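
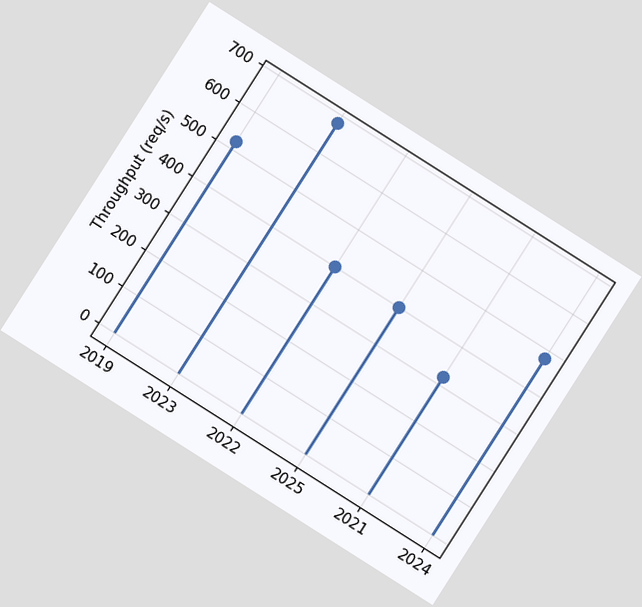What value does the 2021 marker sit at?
320req/s

The chart is tilted about 32° clockwise. The 2021 marker sits at 320req/s.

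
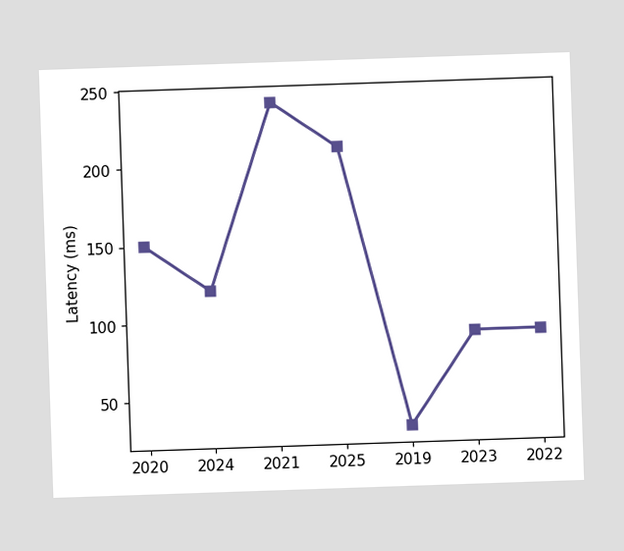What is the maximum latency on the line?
240ms

The highest point is at 2021, and reading across to the y-axis gives 240ms.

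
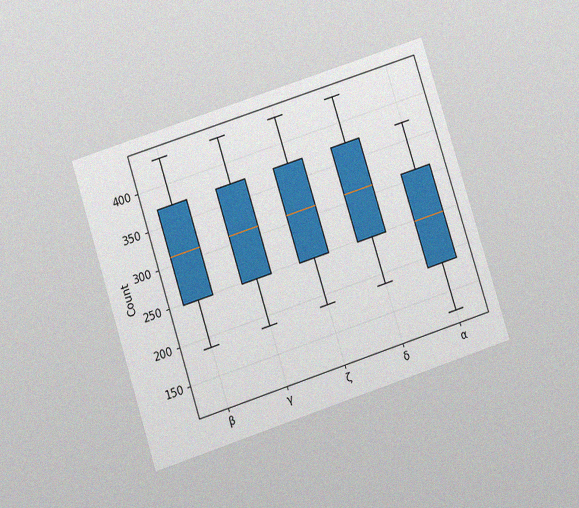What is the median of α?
248

The chart is tilted about 18° counter-clockwise and viewed at a slight angle, with some photo noise. The median line in the α box sits at 248.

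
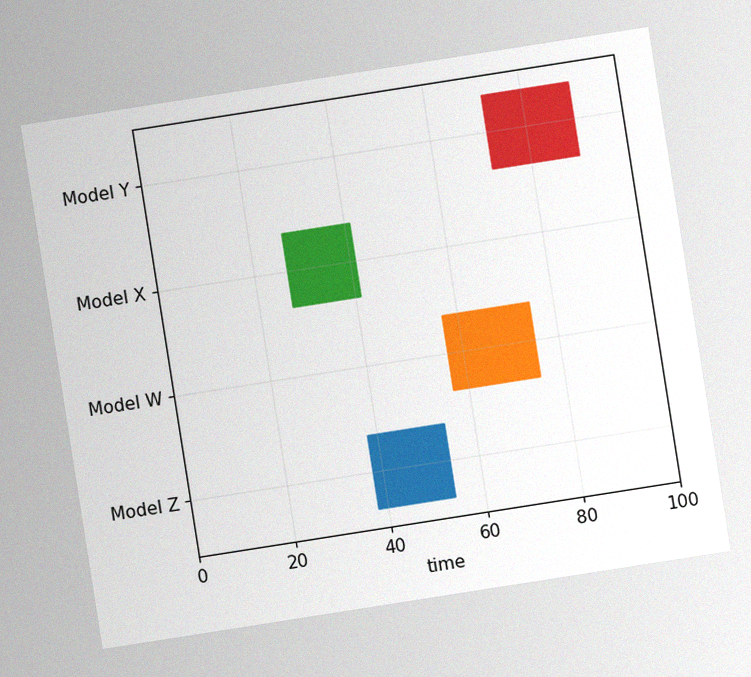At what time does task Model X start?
27

The chart is tilted about 9° counter-clockwise, with some photo noise. The Model X bar begins at t=27.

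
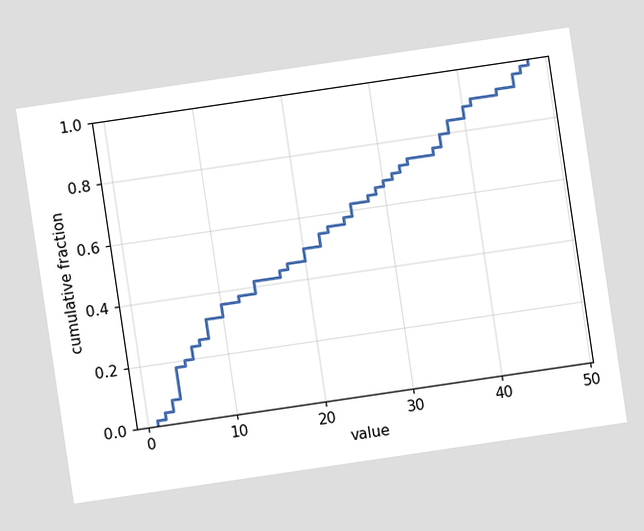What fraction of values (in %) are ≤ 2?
The chart is tilted about 8° counter-clockwise. At x=2 the ECDF step is at 4%.

4%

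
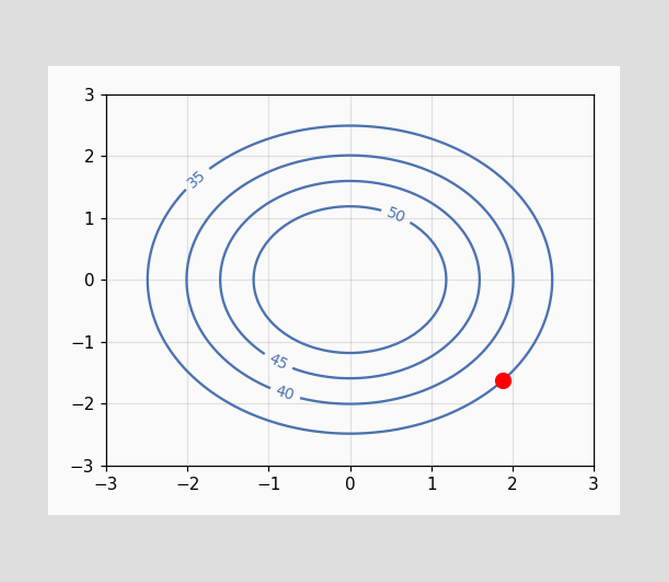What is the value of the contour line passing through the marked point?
35

The marked point sits on the contour labelled 35.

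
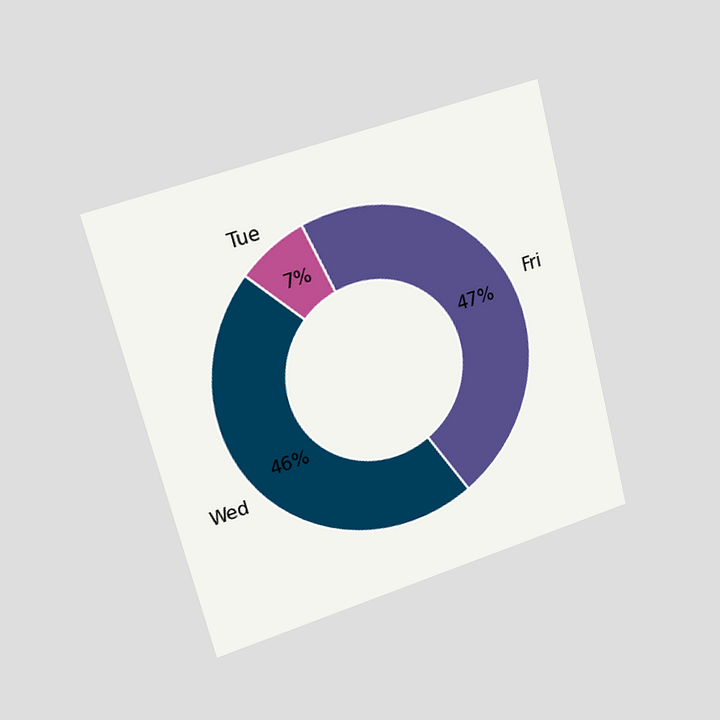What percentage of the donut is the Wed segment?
46%

The chart is tilted about 14° counter-clockwise and viewed slightly from the left. The Wed segment takes up 46% of the ring.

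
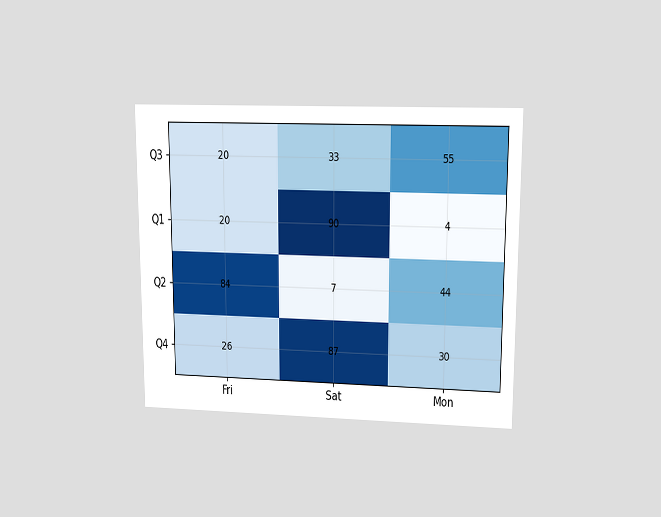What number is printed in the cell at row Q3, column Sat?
The chart is viewed at a slight angle. The (Q3, Sat) cell reads 33.

33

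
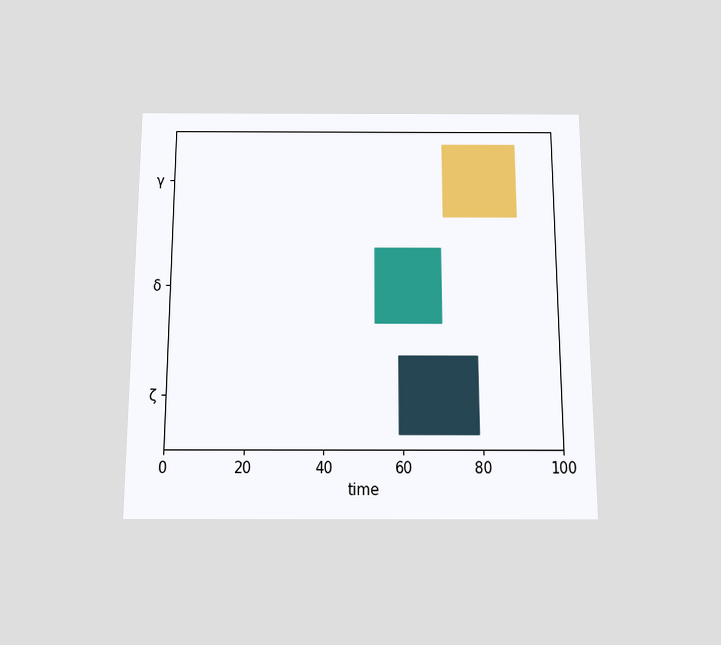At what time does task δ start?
The chart is viewed slightly from below. The δ bar begins at t=53.

53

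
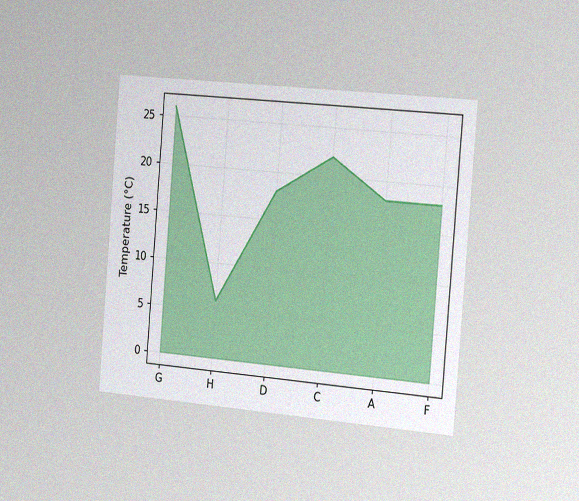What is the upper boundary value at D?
18°C

The chart is tilted about 5° clockwise and viewed slightly from the right, with some photo noise. At D the upper boundary is at 18°C.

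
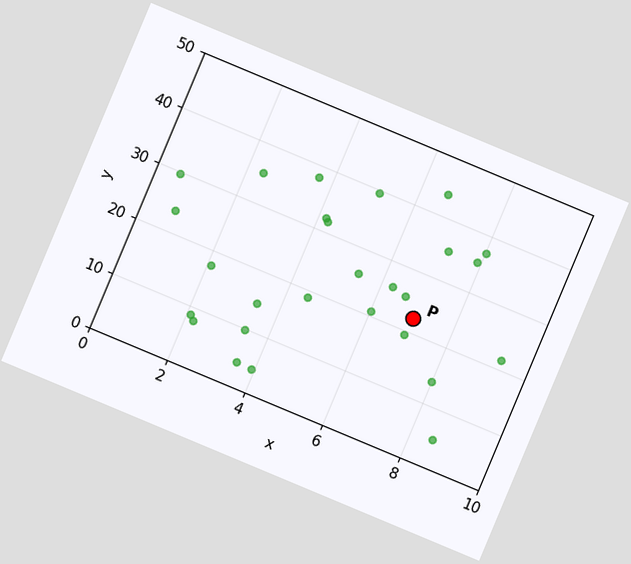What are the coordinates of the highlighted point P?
The chart is tilted about 23° clockwise. Following the gridlines from P to each axis, P sits at (7, 22.5).

(7, 22.5)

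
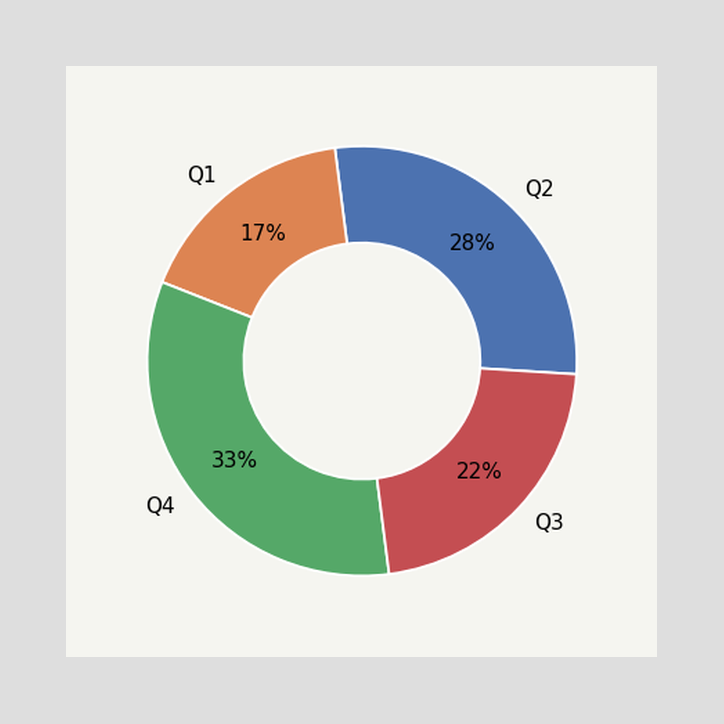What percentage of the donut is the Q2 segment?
28%

The Q2 segment takes up 28% of the ring.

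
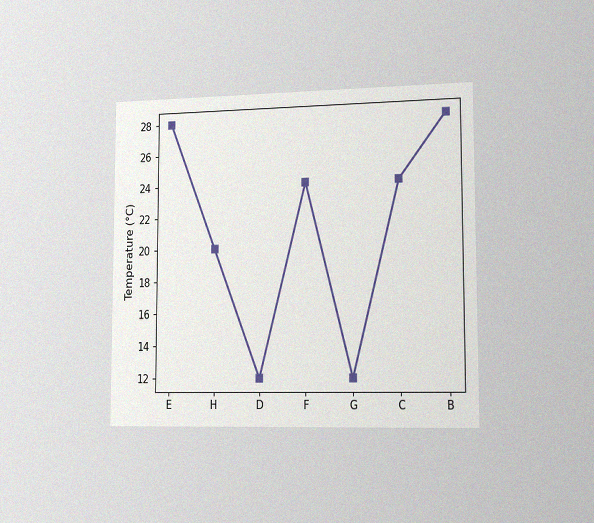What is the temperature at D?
12°C

The chart is viewed slightly from the right, with some photo noise. At D, the line is at 12°C.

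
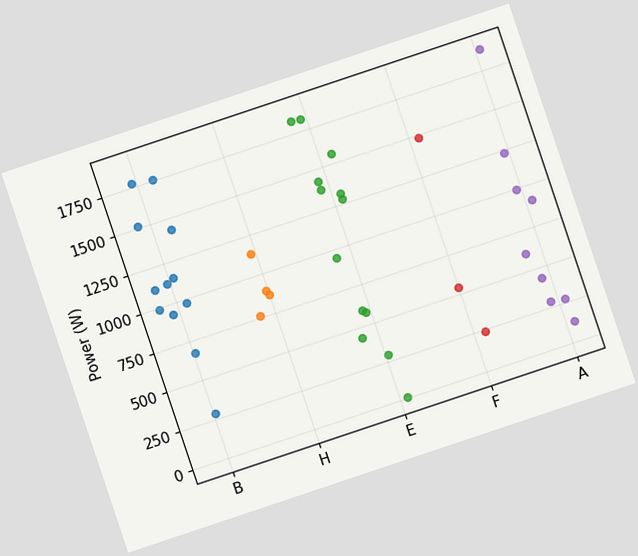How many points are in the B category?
12

The chart is tilted about 18° counter-clockwise. Counting the markers in the B column gives 12.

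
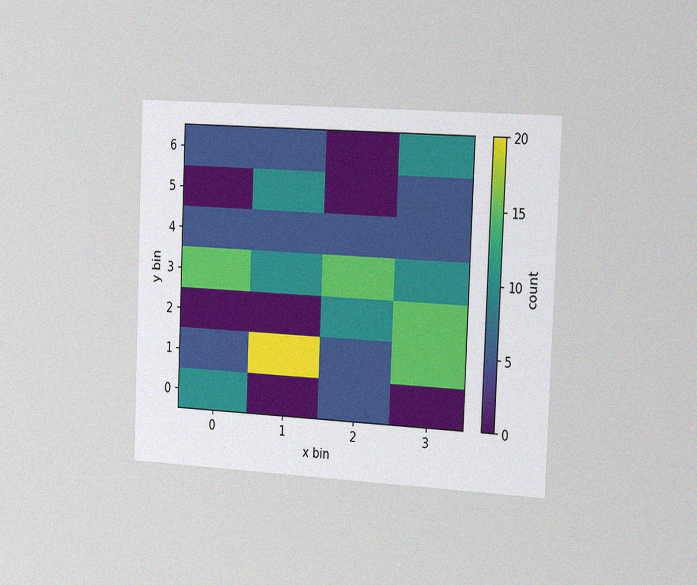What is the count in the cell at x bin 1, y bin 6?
The chart is tilted about 2° clockwise and viewed slightly from the right, with some photo noise. Matching the cell (1, 6) against the colorbar gives 5.

5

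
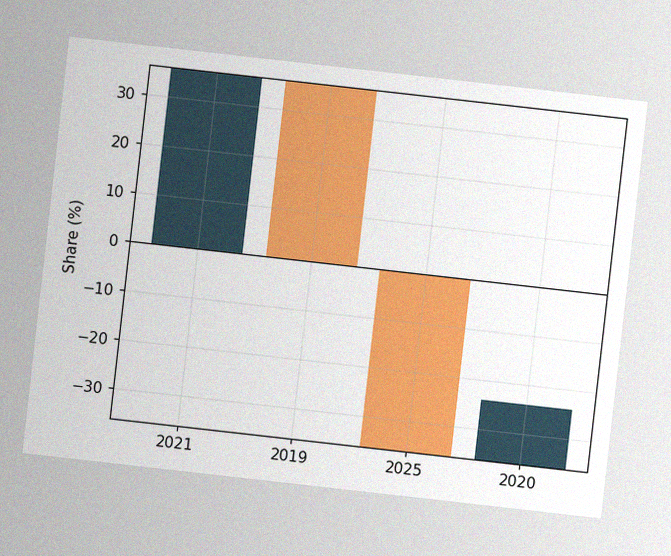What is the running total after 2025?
The chart is tilted about 6° clockwise, with some photo noise. After 2025 the running total reaches -36%.

-36%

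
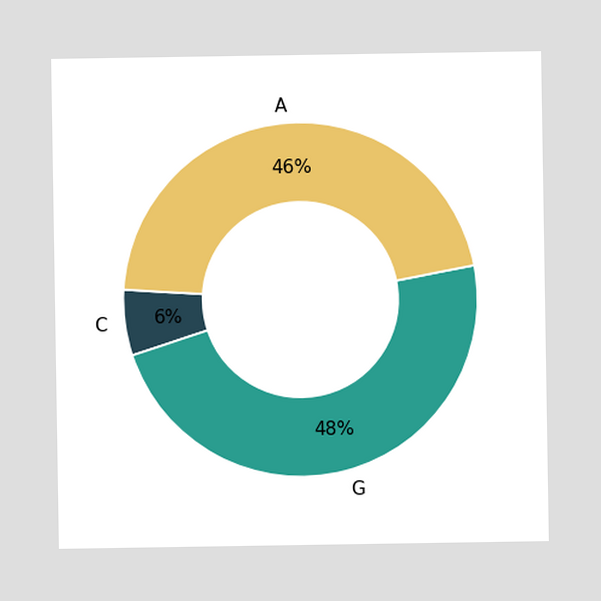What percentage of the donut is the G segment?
48%

The G segment takes up 48% of the ring.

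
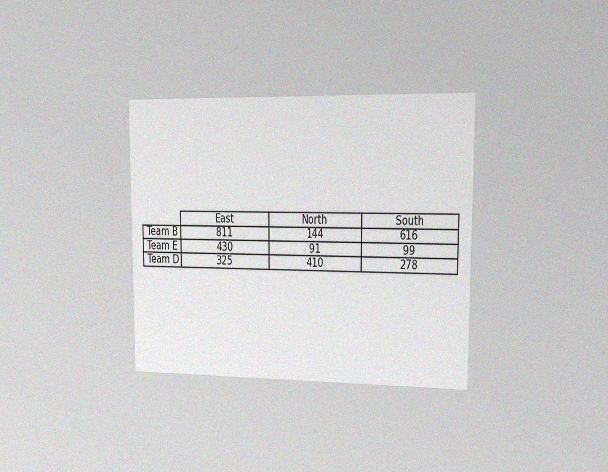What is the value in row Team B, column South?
616

The chart is viewed slightly from the right, with some photo noise. The (Team B, South) cell reads 616.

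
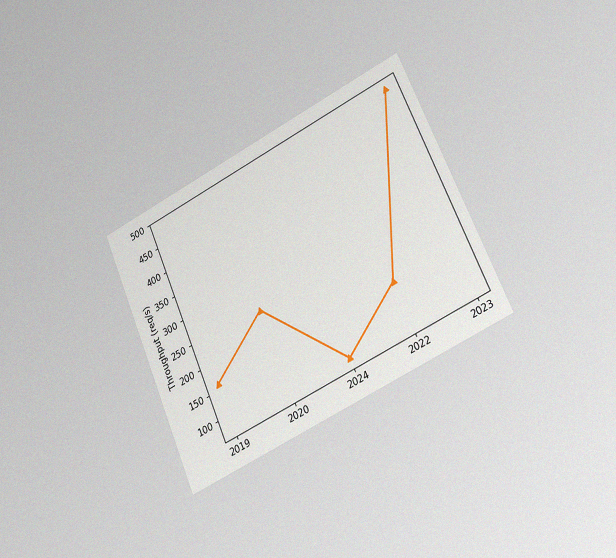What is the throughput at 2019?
The chart is tilted about 23° counter-clockwise and viewed slightly from the right, with some photo noise. At 2019, the line is at 160req/s.

160req/s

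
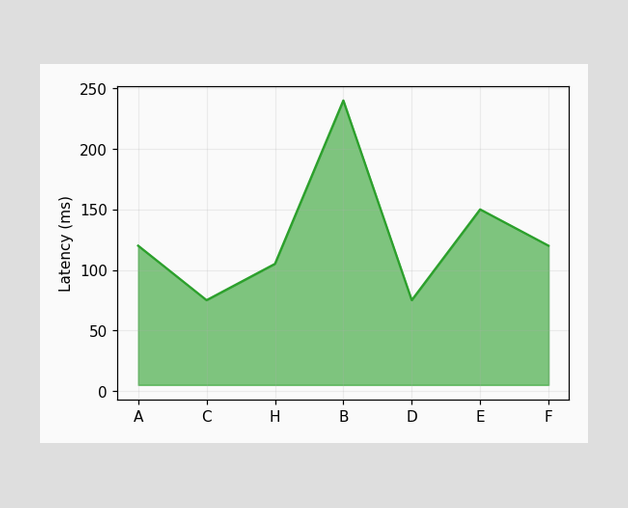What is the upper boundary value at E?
At E the upper boundary is at 150ms.

150ms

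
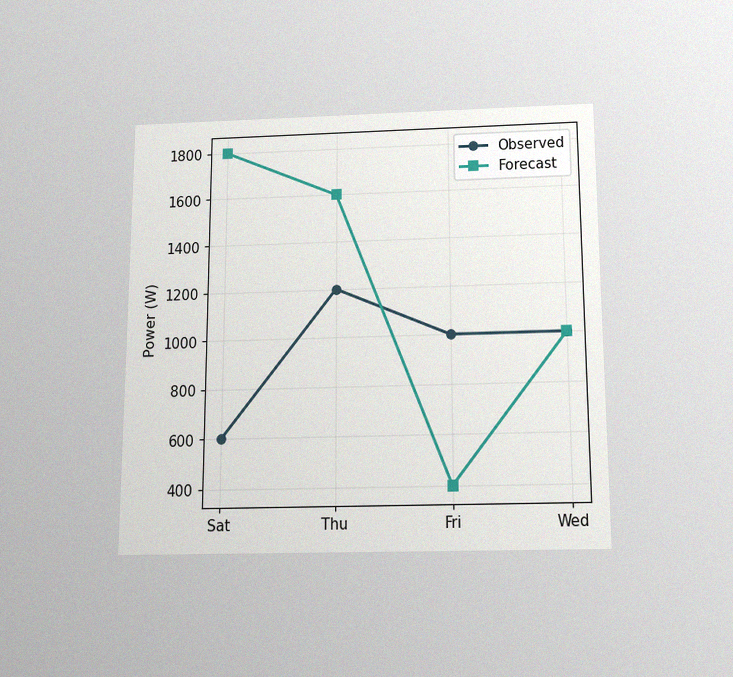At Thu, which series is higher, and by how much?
Forecast, by 400W

The chart is viewed slightly from below, with some photo noise. At Thu, Forecast sits above the other line by 400W.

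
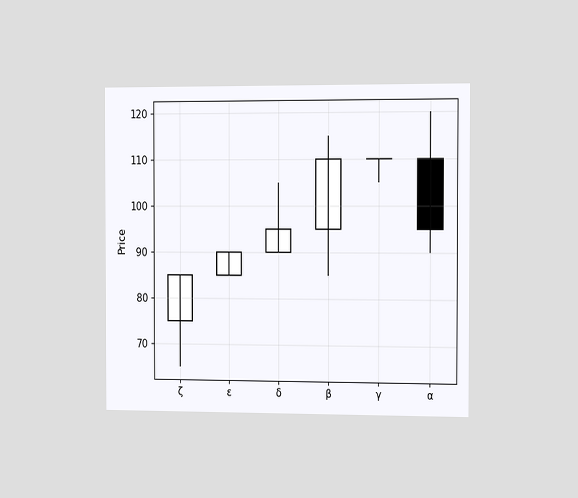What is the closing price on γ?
110

The chart is viewed slightly from the right. The γ candle closes at 110.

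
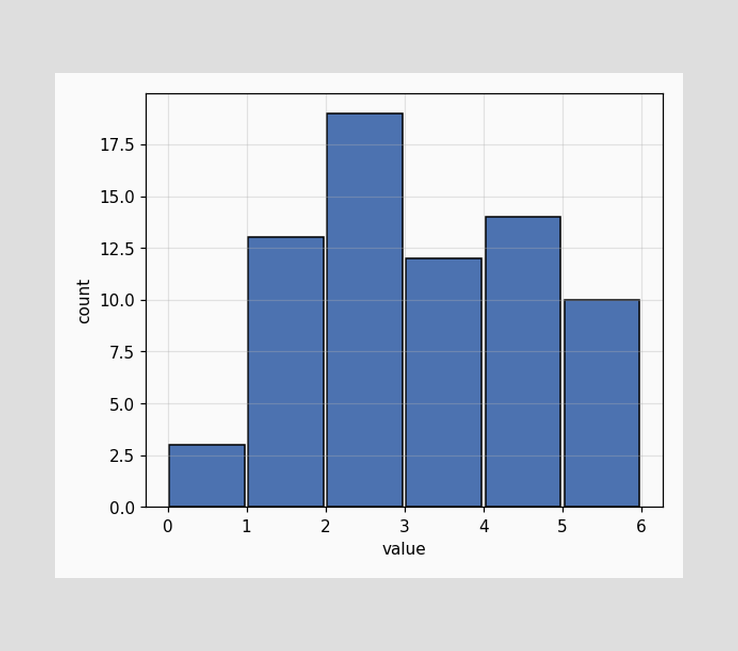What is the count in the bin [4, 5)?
The [4, 5) bin has height 14.

14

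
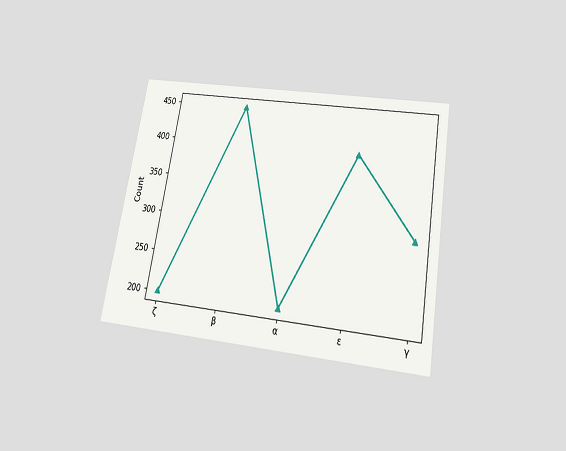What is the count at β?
450

The chart is tilted about 10° clockwise and viewed slightly from below. At β, the line is at 450.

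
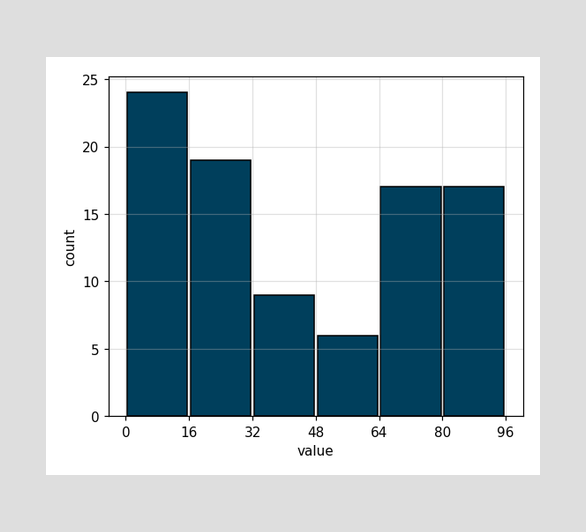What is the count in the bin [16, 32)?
The [16, 32) bin has height 19.

19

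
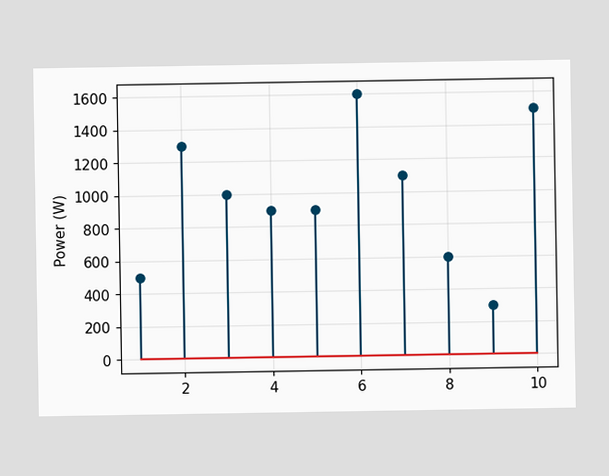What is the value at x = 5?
The stem at x=5 reaches 900W.

900W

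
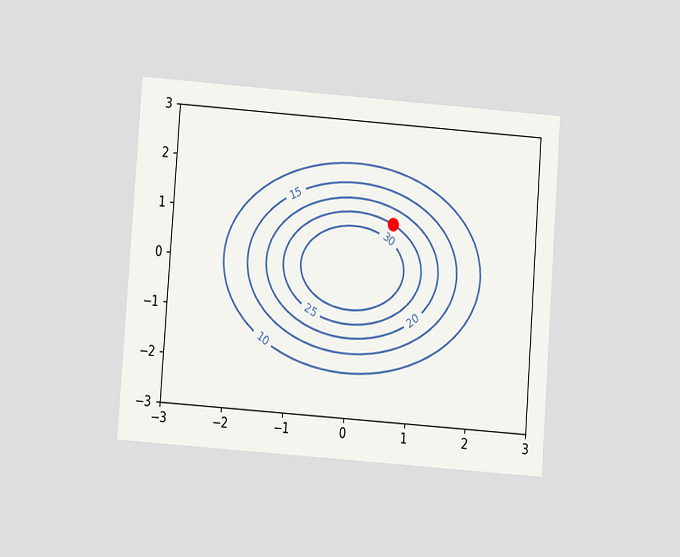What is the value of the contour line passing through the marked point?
The chart is tilted about 4° clockwise and viewed at a slight angle. The marked point sits on the contour labelled 25.

25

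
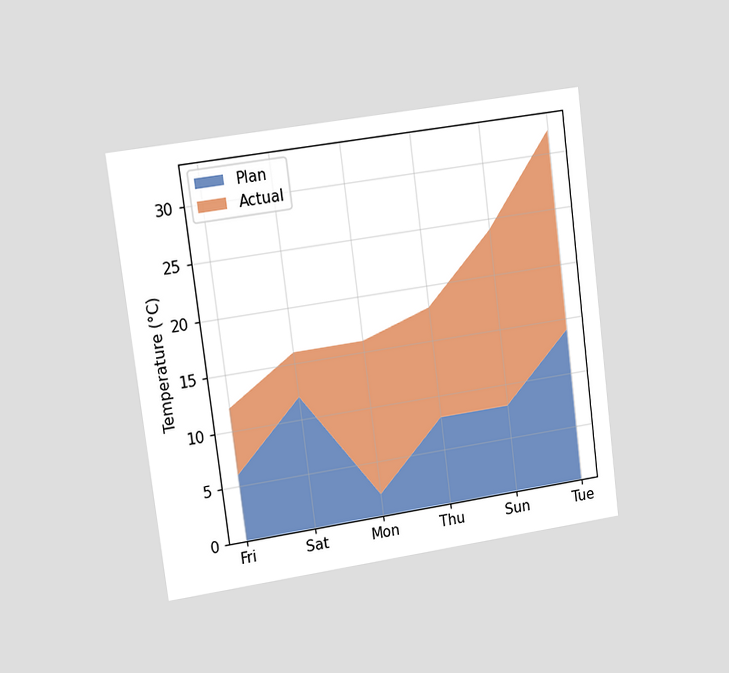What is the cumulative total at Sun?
24°C

The chart is tilted about 7° counter-clockwise and viewed slightly from the left. The stacked total at Sun reaches 24°C.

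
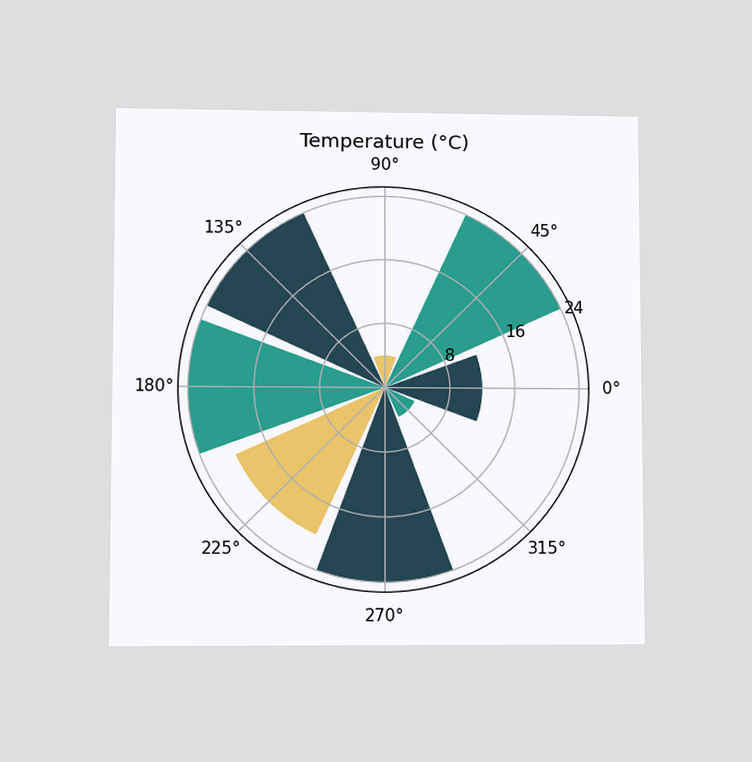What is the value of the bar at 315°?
4°C

The chart is viewed at a slight angle. The bar at 315° reaches 4°C on the radial axis.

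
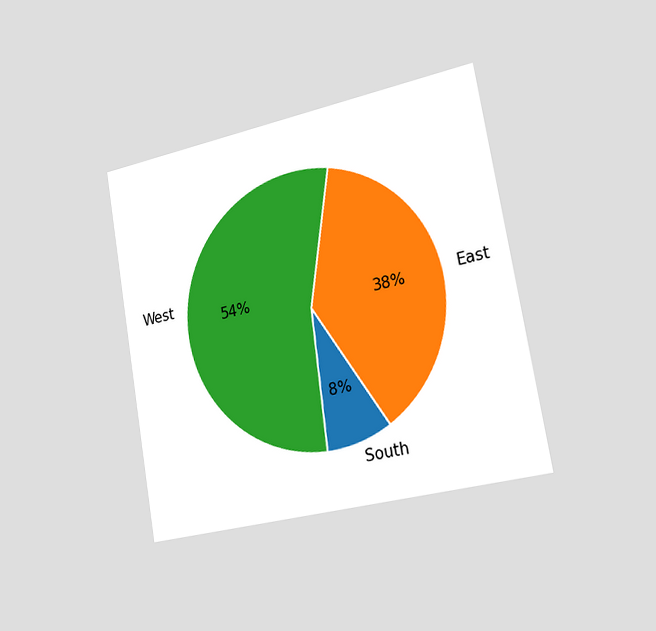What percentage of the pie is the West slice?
54%

The chart is tilted about 10° counter-clockwise and viewed slightly from the right. The West slice takes up 54% of the pie.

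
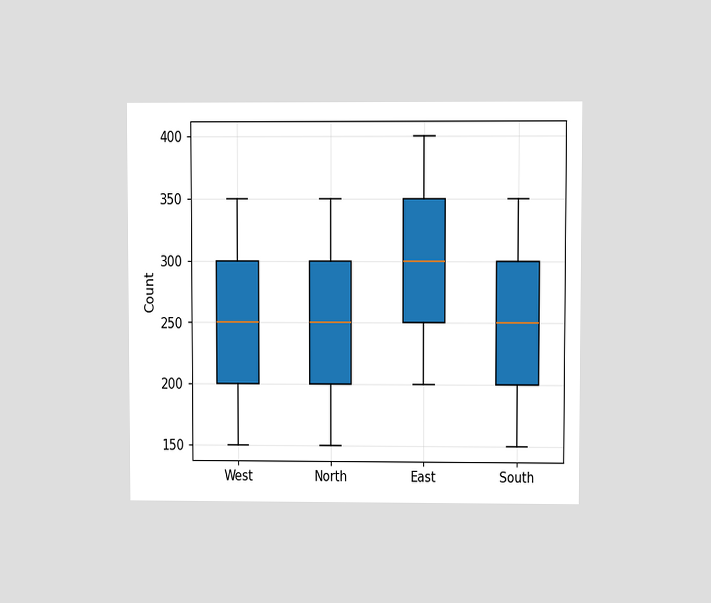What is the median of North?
The chart is viewed at a slight angle. The median line in the North box sits at 250.

250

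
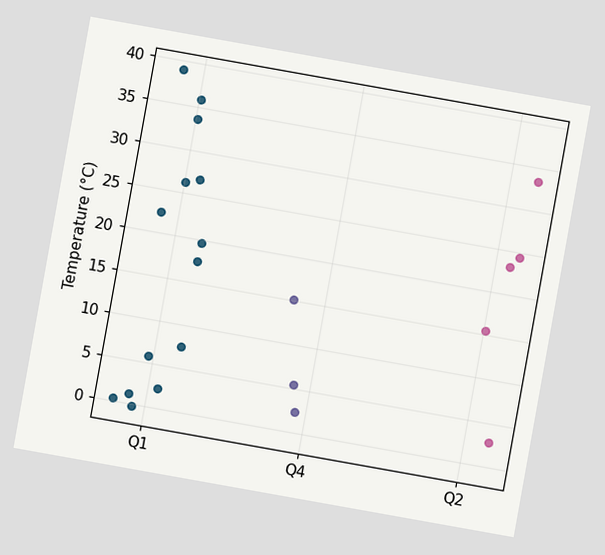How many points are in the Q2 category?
The chart is tilted about 10° clockwise. Counting the markers in the Q2 column gives 5.

5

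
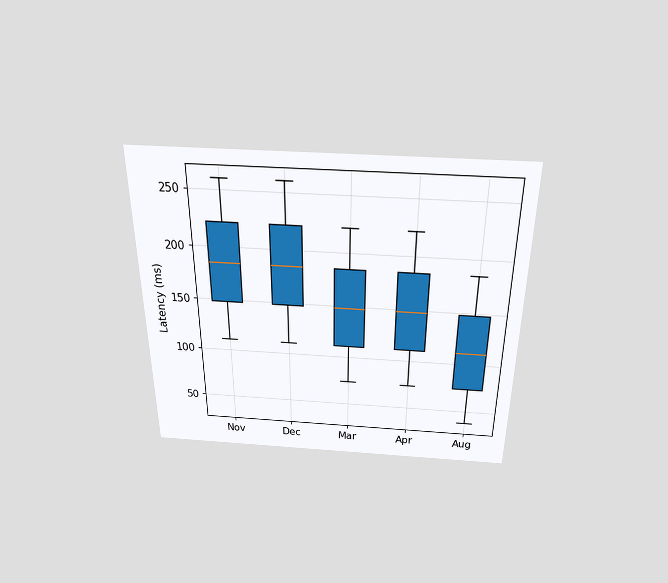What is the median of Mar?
148ms

The chart is viewed slightly from above. The median line in the Mar box sits at 148ms.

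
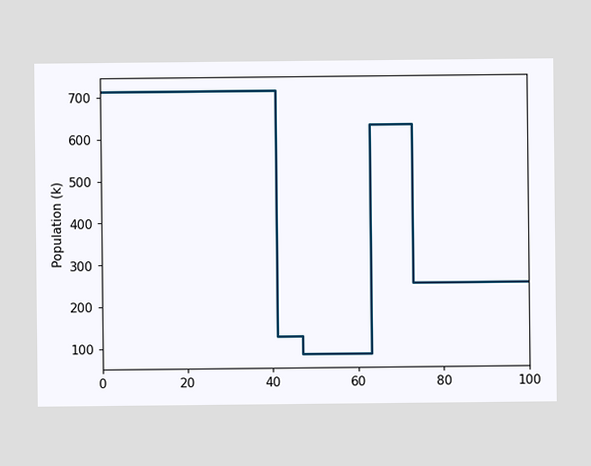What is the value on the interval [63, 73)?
On [63, 73) the step sits at 630k.

630k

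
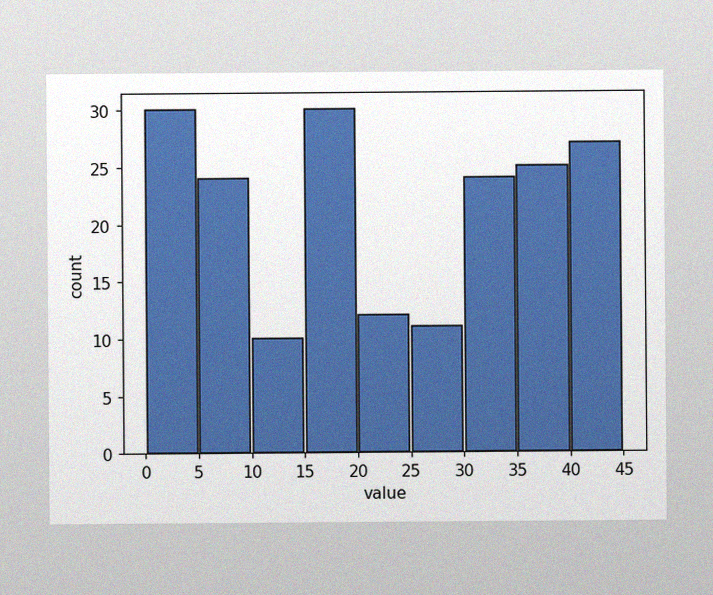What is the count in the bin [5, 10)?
24

The image has some photo noise and uneven lighting. The [5, 10) bin has height 24.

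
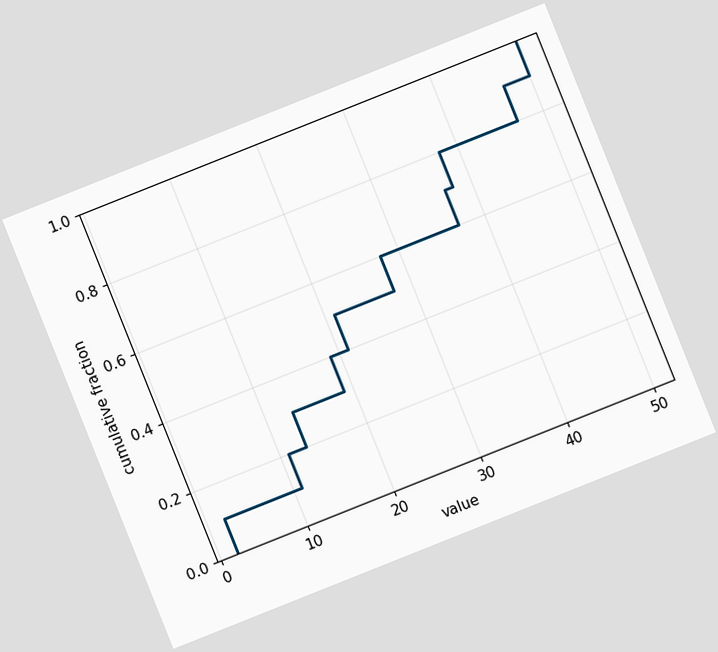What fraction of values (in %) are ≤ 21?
50%

The chart is tilted about 22° counter-clockwise. At x=21 the ECDF step is at 50%.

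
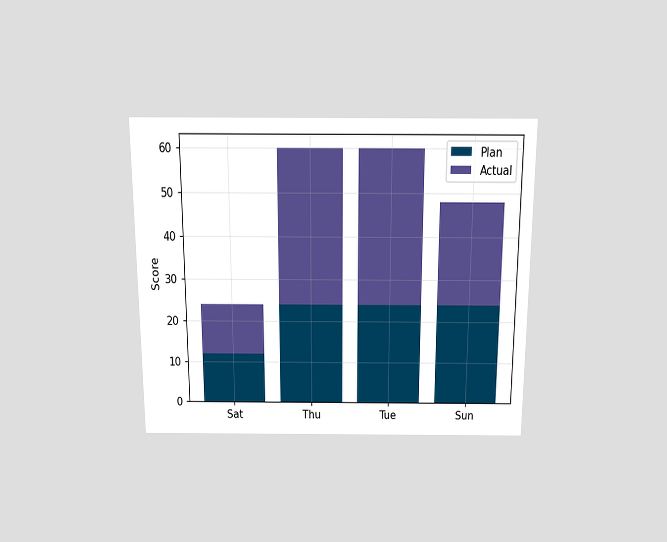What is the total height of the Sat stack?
The chart is viewed slightly from above. The Sat stack's top reaches 24 on the y-axis.

24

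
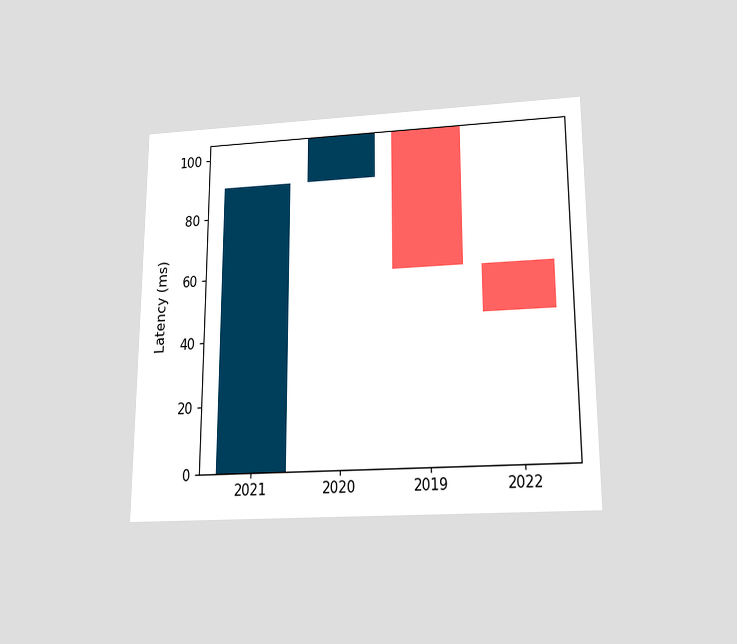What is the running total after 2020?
The chart is viewed slightly from below. After 2020 the running total reaches 105ms.

105ms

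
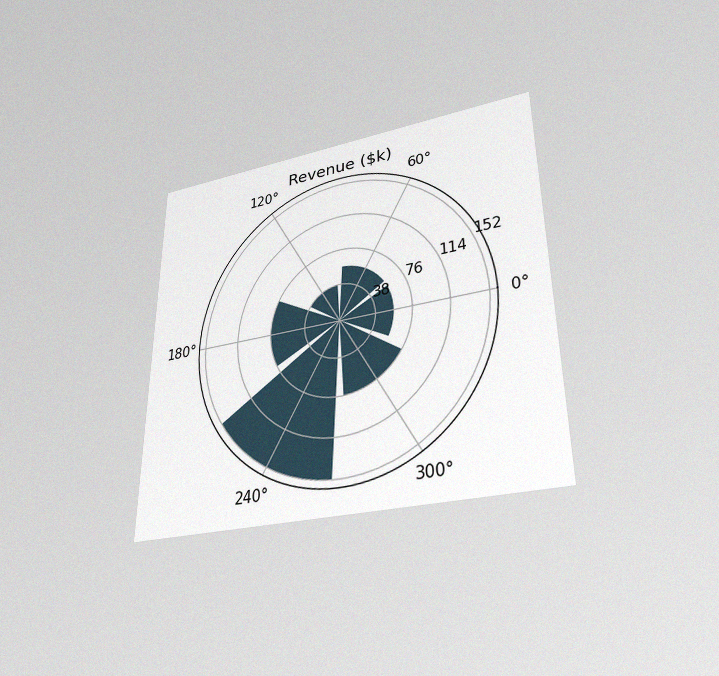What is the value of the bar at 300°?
The chart is viewed slightly from below, with some photo noise. The bar at 300° reaches $76k on the radial axis.

$76k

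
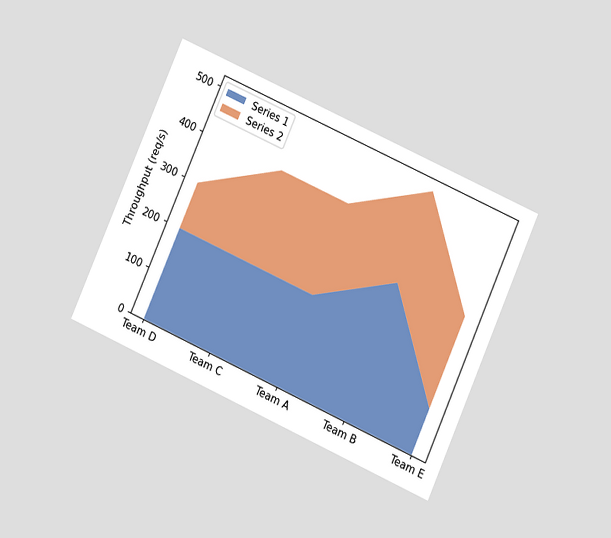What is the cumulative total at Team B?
The chart is tilted about 24° clockwise and viewed at a slight angle. The stacked total at Team B reaches 500req/s.

500req/s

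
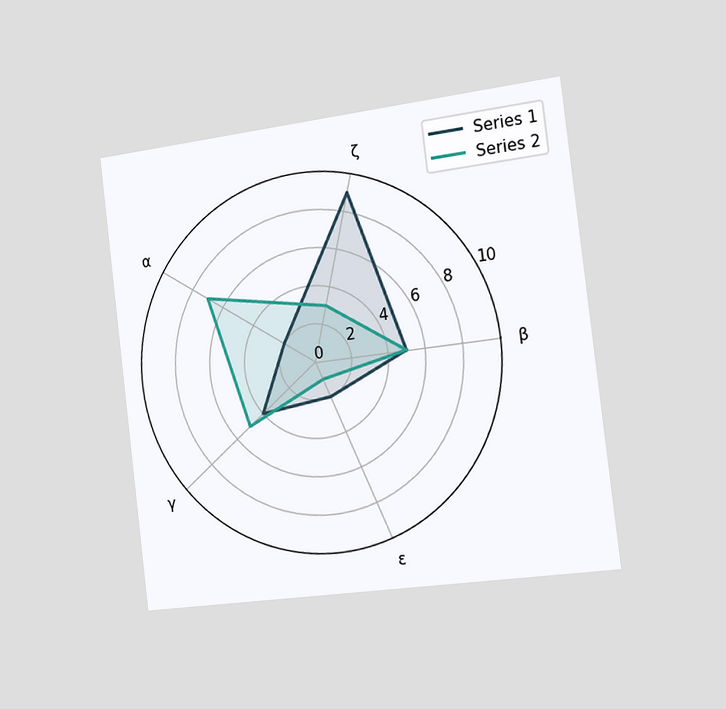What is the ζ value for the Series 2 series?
3

The chart is tilted about 7° counter-clockwise and viewed slightly from the right. On the ζ axis, Series 2 reaches 3.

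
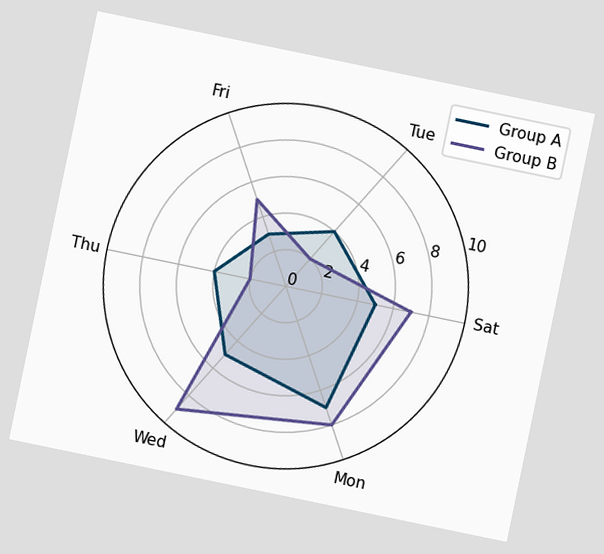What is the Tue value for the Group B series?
2

The chart is tilted about 12° clockwise. On the Tue axis, Group B reaches 2.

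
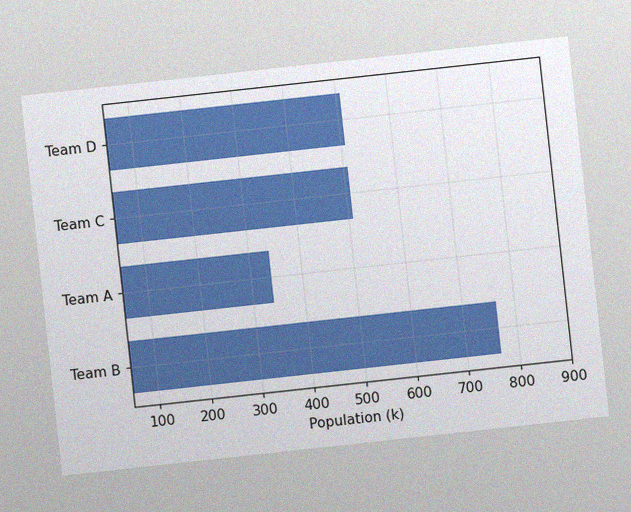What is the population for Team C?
510k

The chart is tilted about 6° counter-clockwise, with some photo noise. Reading along the chart's x-axis, the Team C bar reaches 510k.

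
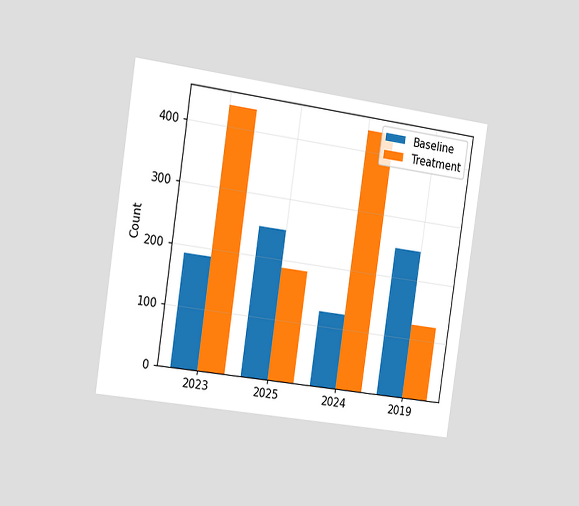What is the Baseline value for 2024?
124

The chart is tilted about 8° clockwise and viewed slightly from the left. The Baseline bar at 2024 reaches 124 on the y-axis.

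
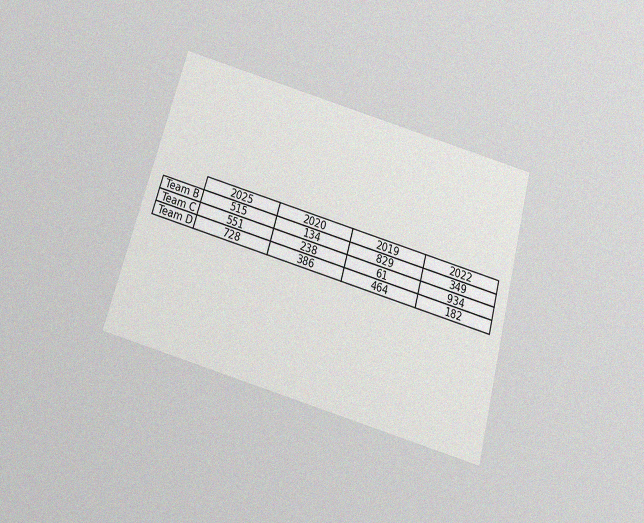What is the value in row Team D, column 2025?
728

The chart is tilted about 16° clockwise and viewed slightly from below, with some photo noise. The (Team D, 2025) cell reads 728.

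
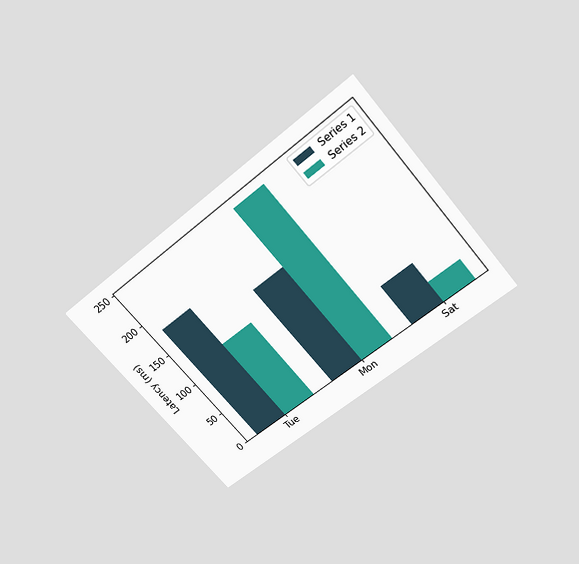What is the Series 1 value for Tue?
The chart is tilted about 40° counter-clockwise and viewed slightly from above. The Series 1 bar at Tue reaches 180ms on the y-axis.

180ms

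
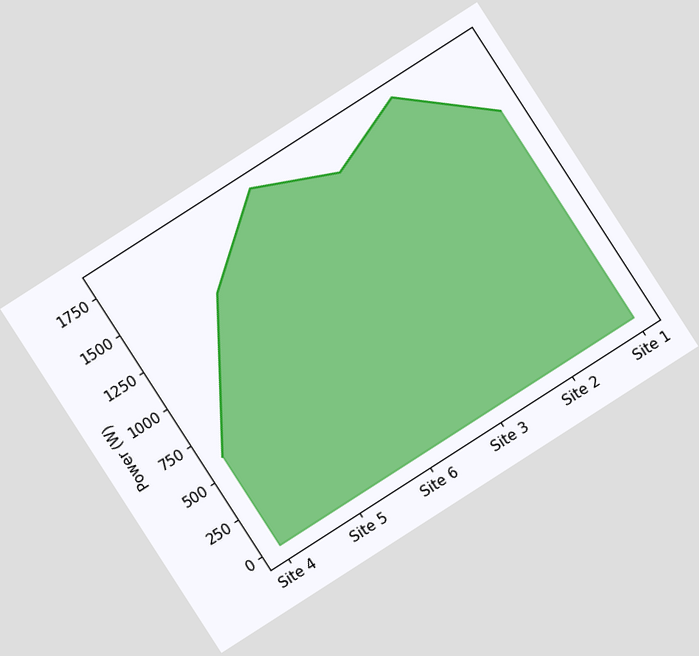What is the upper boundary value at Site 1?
1400W

The chart is tilted about 33° counter-clockwise. At Site 1 the upper boundary is at 1400W.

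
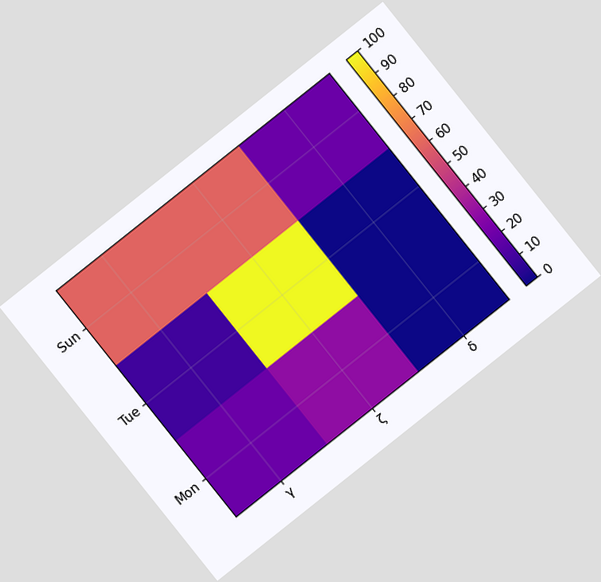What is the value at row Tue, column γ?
The chart is tilted about 39° counter-clockwise. Matching cell (Tue, γ) against the colorbar gives 10.

10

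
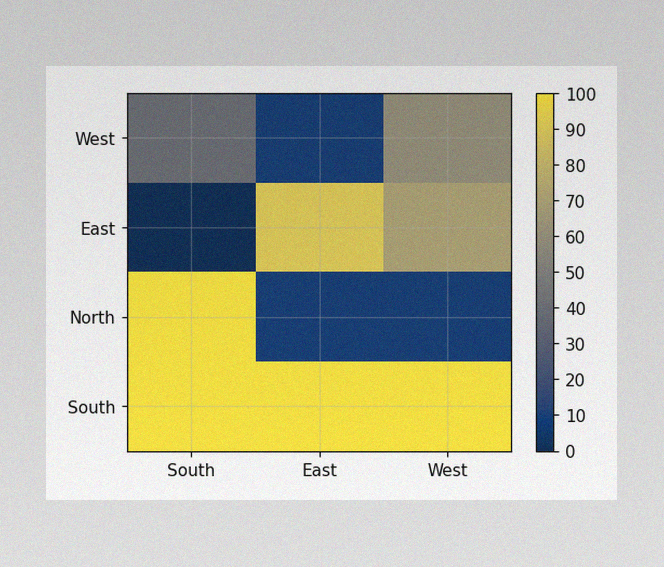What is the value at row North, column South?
The image has some photo noise and uneven lighting. Matching cell (North, South) against the colorbar gives 100.

100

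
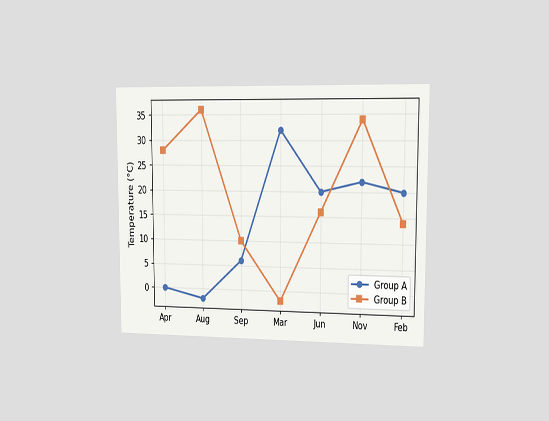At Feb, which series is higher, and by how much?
The chart is viewed slightly from the right. At Feb, Group A sits above the other line by 6°C.

Group A, by 6°C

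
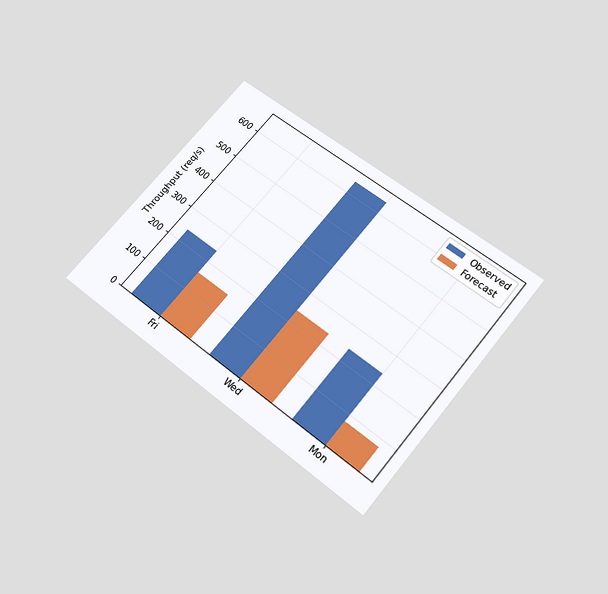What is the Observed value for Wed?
The chart is tilted about 40° clockwise and viewed slightly from below. The Observed bar at Wed reaches 640req/s on the y-axis.

640req/s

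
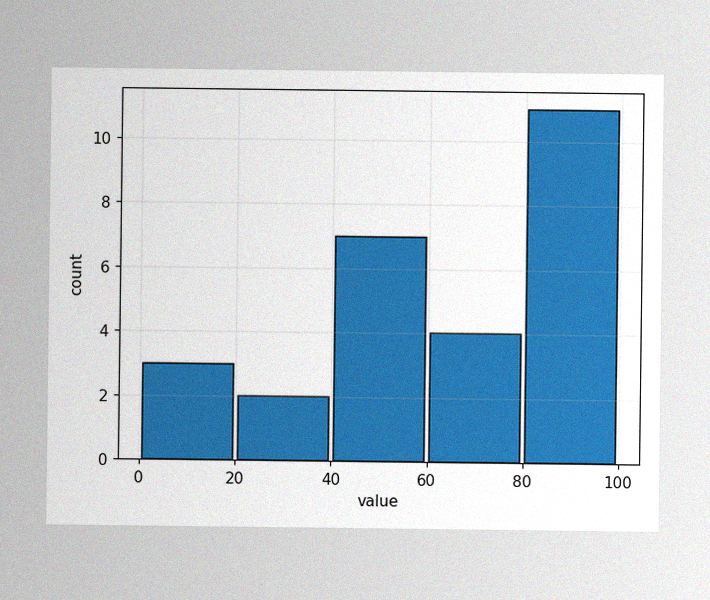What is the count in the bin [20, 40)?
The image has some photo noise and uneven lighting. The [20, 40) bin has height 2.

2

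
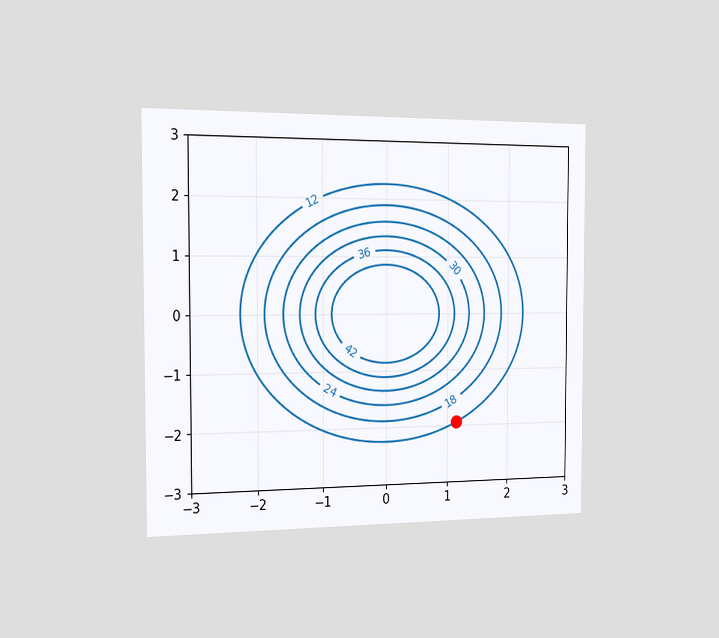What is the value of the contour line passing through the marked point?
The chart is viewed slightly from the left. The marked point sits on the contour labelled 12.

12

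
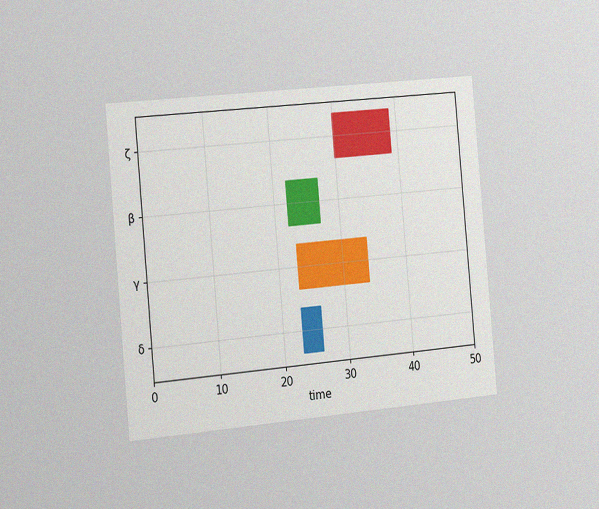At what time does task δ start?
23

The chart is tilted about 5° counter-clockwise and viewed slightly from the left, with some photo noise. The δ bar begins at t=23.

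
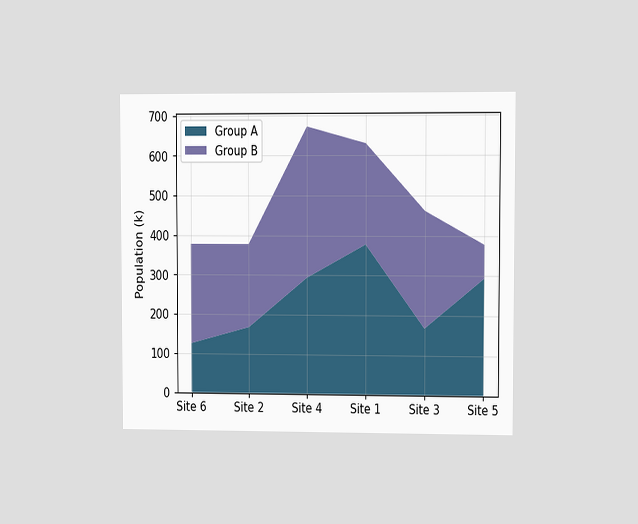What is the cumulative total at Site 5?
The chart is viewed at a slight angle. The stacked total at Site 5 reaches 378k.

378k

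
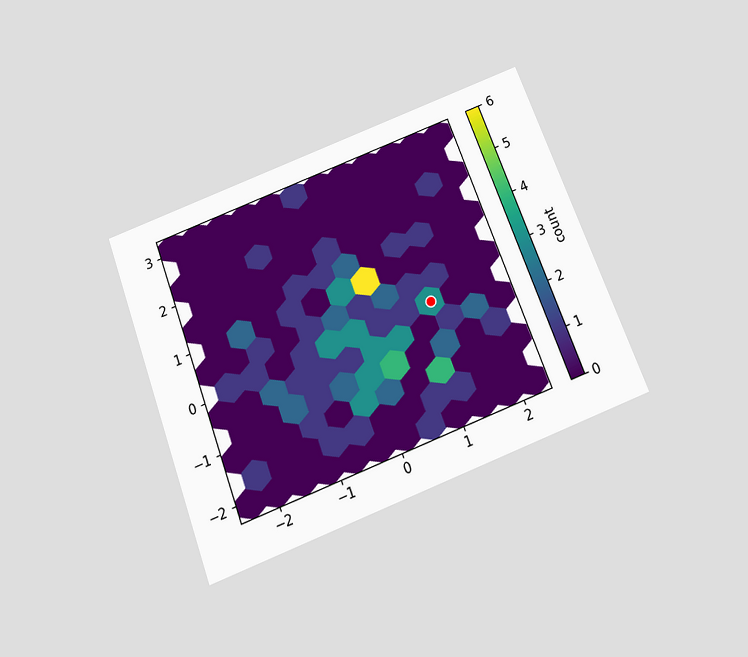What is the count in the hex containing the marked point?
The chart is tilted about 21° counter-clockwise and viewed slightly from below. The marked hex reads 3 on the colorbar.

3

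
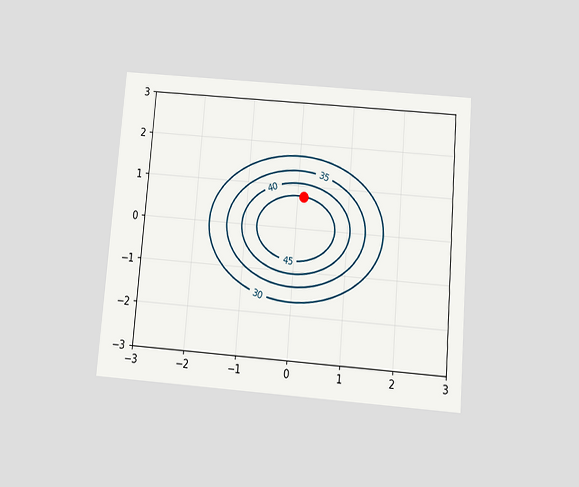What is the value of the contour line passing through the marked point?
The chart is tilted about 5° clockwise and viewed slightly from below. The marked point sits on the contour labelled 45.

45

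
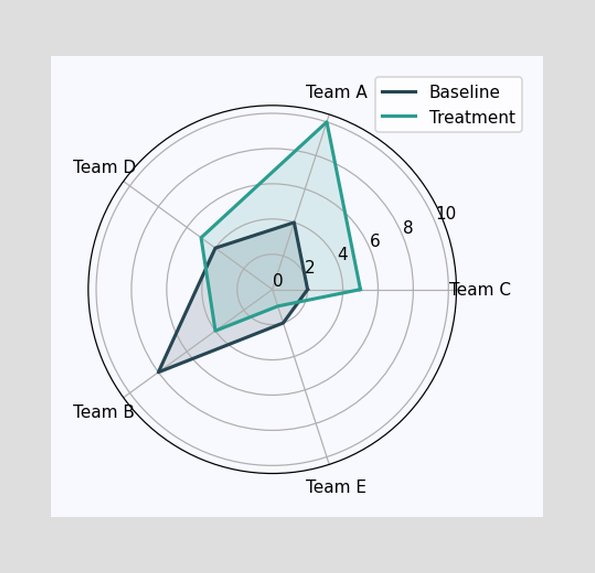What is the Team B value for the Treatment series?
On the Team B axis, Treatment reaches 4.

4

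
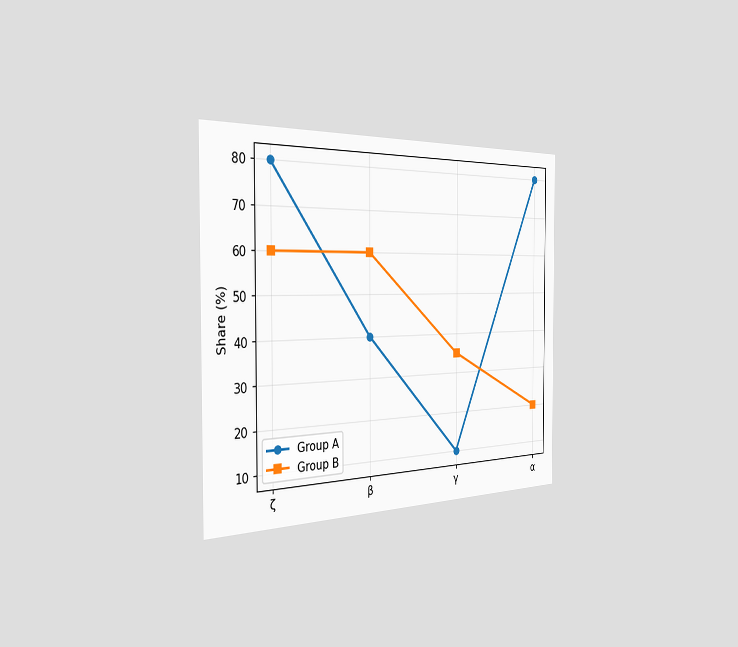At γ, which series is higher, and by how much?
The chart is viewed slightly from the left. At γ, Group B sits above the other line by 25%.

Group B, by 25%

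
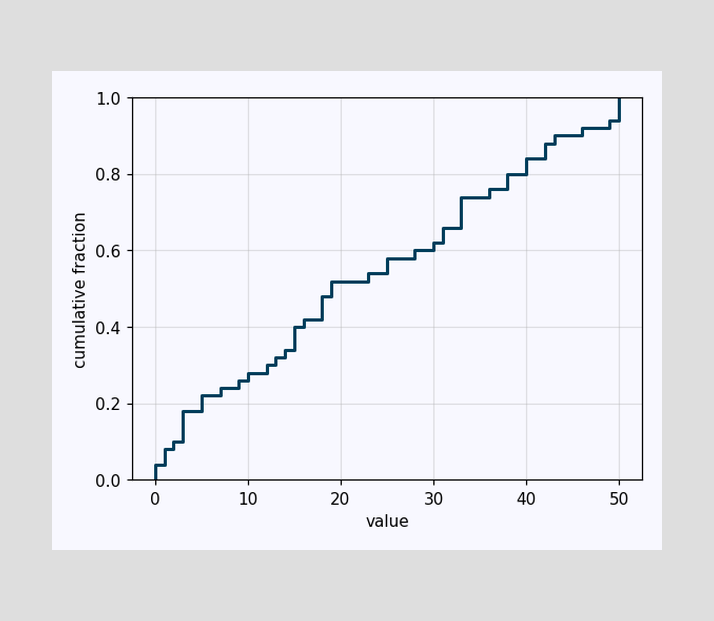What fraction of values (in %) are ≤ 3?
18%

At x=3 the ECDF step is at 18%.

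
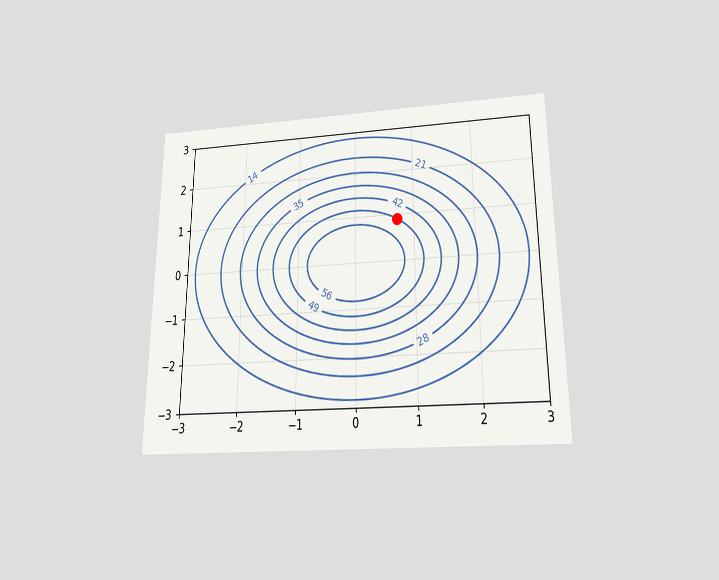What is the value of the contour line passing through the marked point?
49

The chart is viewed slightly from below. The marked point sits on the contour labelled 49.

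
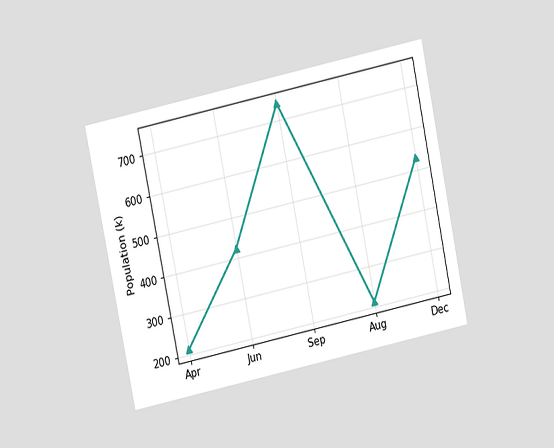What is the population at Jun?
The chart is tilted about 12° counter-clockwise and viewed at a slight angle. At Jun, the line is at 424k.

424k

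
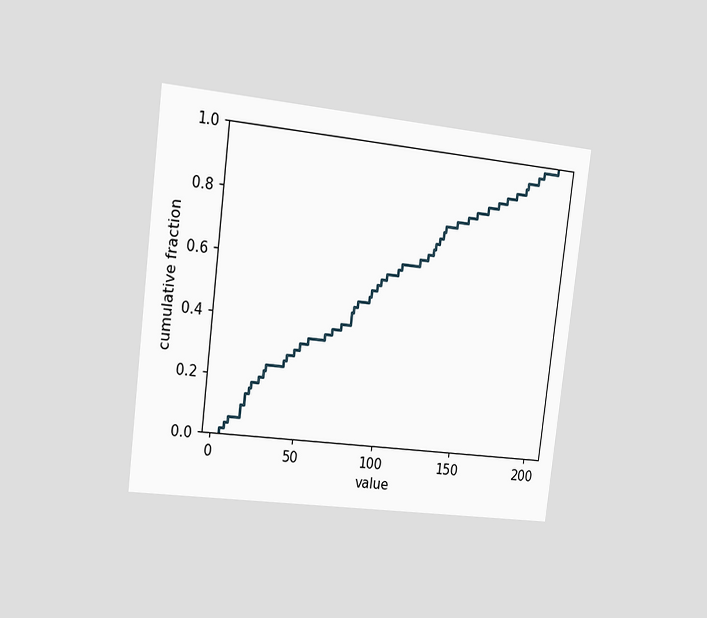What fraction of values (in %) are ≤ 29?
22%

The chart is tilted about 7° clockwise and viewed slightly from the left. At x=29 the ECDF step is at 22%.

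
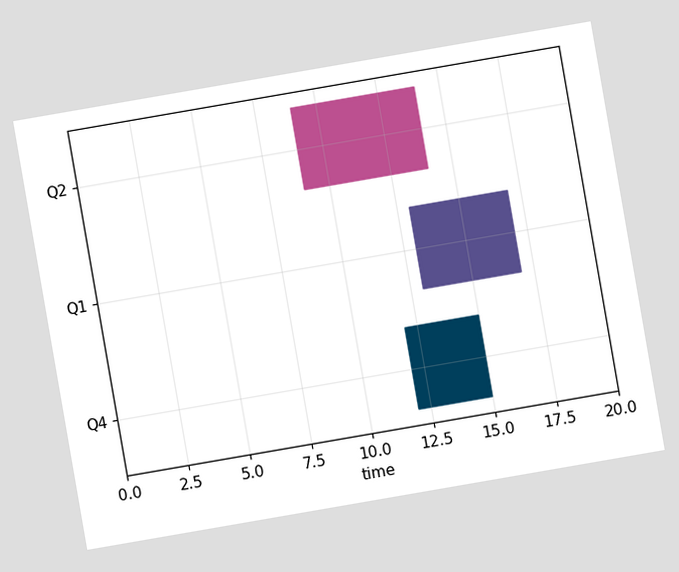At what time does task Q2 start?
The chart is tilted about 10° counter-clockwise. The Q2 bar begins at t=9.

9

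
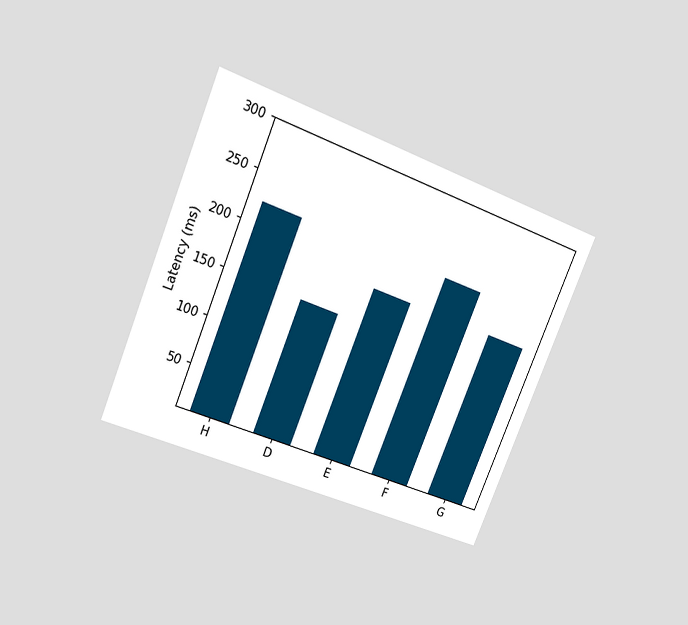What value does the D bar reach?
148ms

The chart is tilted about 22° clockwise and viewed at a slight angle. Reading along the chart's y-axis, the D bar reaches 148ms.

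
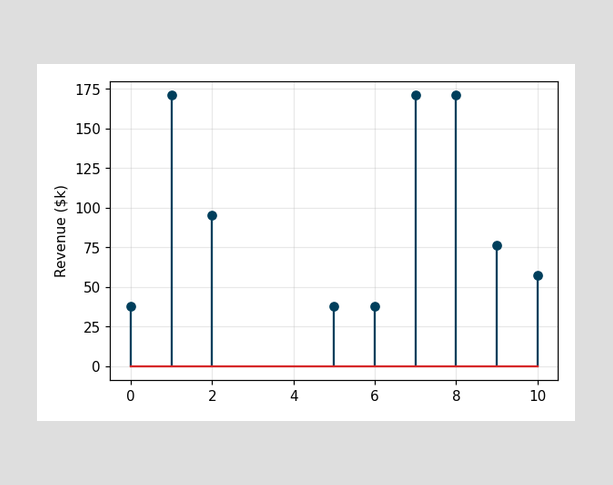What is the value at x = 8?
$171k

The stem at x=8 reaches $171k.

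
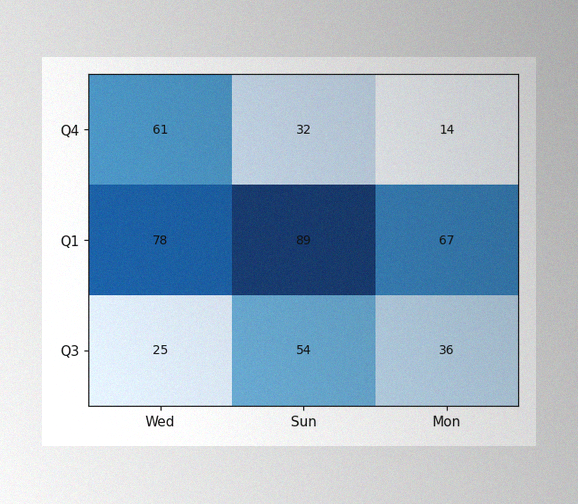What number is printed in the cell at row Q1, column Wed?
The image has some photo noise and uneven lighting. The (Q1, Wed) cell reads 78.

78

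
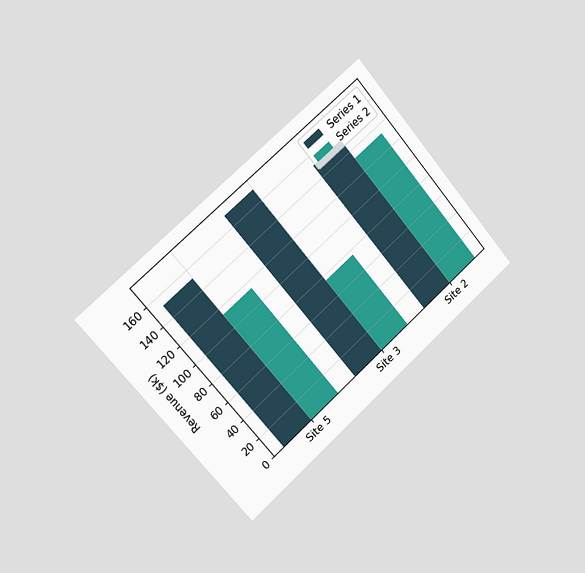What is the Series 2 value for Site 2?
$133k

The chart is tilted about 41° counter-clockwise and viewed slightly from the left. The Series 2 bar at Site 2 reaches $133k on the y-axis.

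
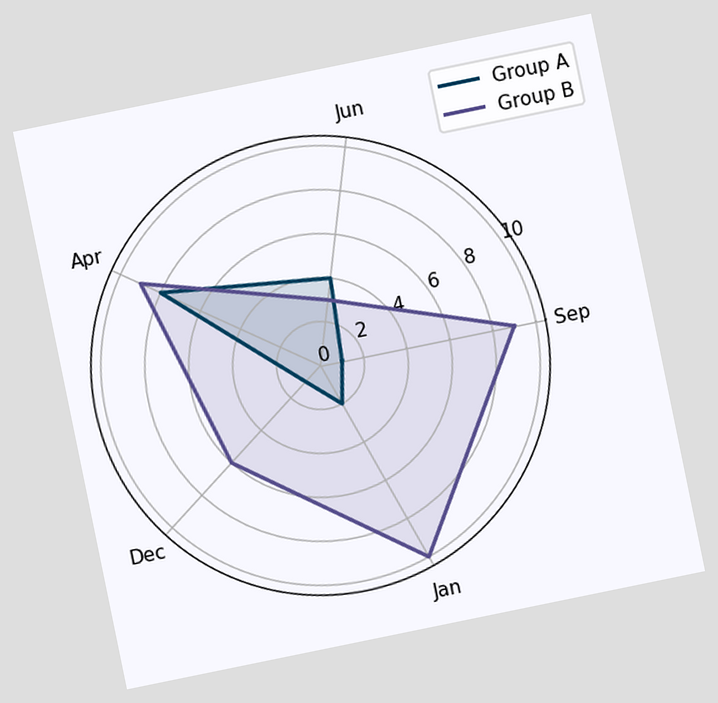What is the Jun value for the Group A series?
The chart is tilted about 12° counter-clockwise. On the Jun axis, Group A reaches 4.

4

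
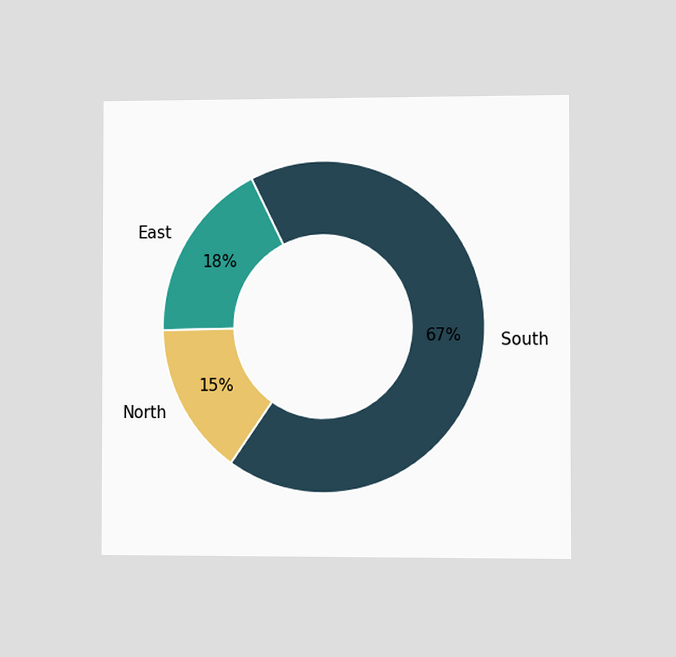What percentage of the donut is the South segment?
67%

The chart is viewed slightly from the right. The South segment takes up 67% of the ring.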